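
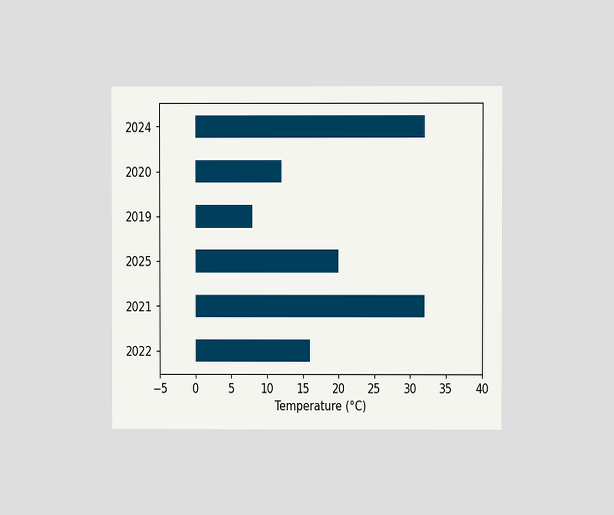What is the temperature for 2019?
The chart is viewed at a slight angle. Reading along the chart's x-axis, the 2019 bar reaches 8°C.

8°C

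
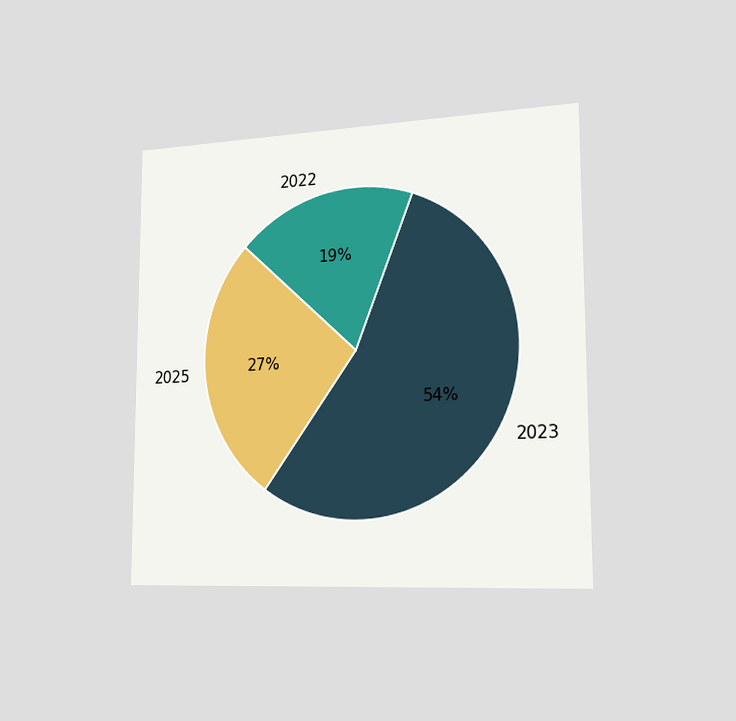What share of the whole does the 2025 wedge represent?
The chart is viewed slightly from the right. The 2025 slice takes up 27% of the pie.

27%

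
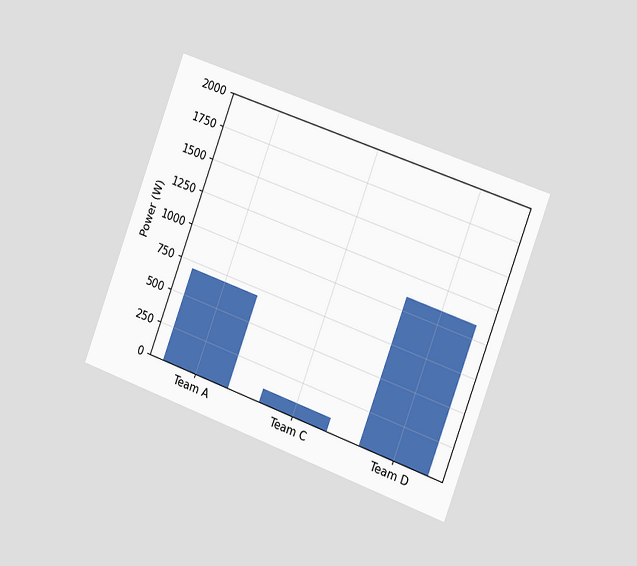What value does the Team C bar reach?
100W

The chart is tilted about 20° clockwise and viewed slightly from the right. Reading along the chart's y-axis, the Team C bar reaches 100W.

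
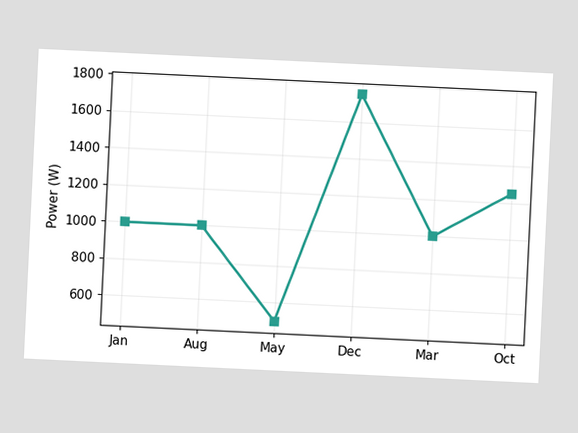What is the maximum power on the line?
1750W

The chart is tilted about 3° clockwise. The highest point is at Dec, and reading across to the y-axis gives 1750W.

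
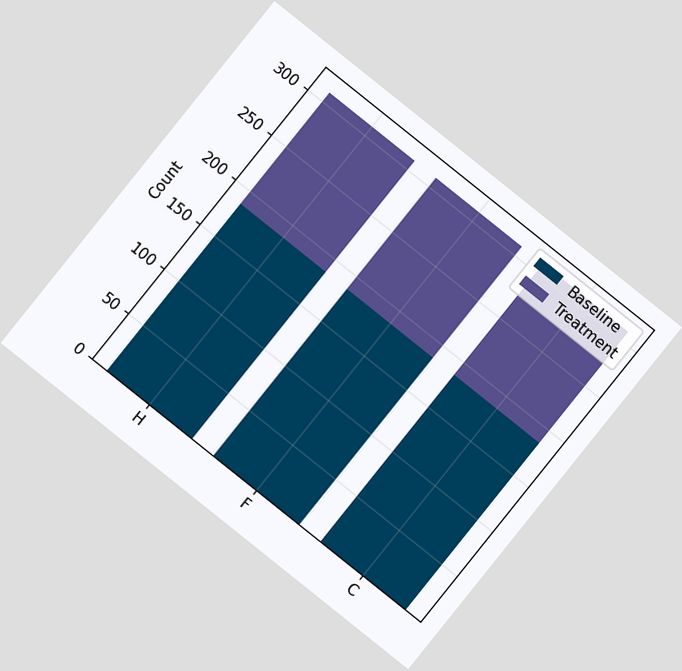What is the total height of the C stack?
The chart is tilted about 39° clockwise. The C stack's top reaches 310 on the y-axis.

310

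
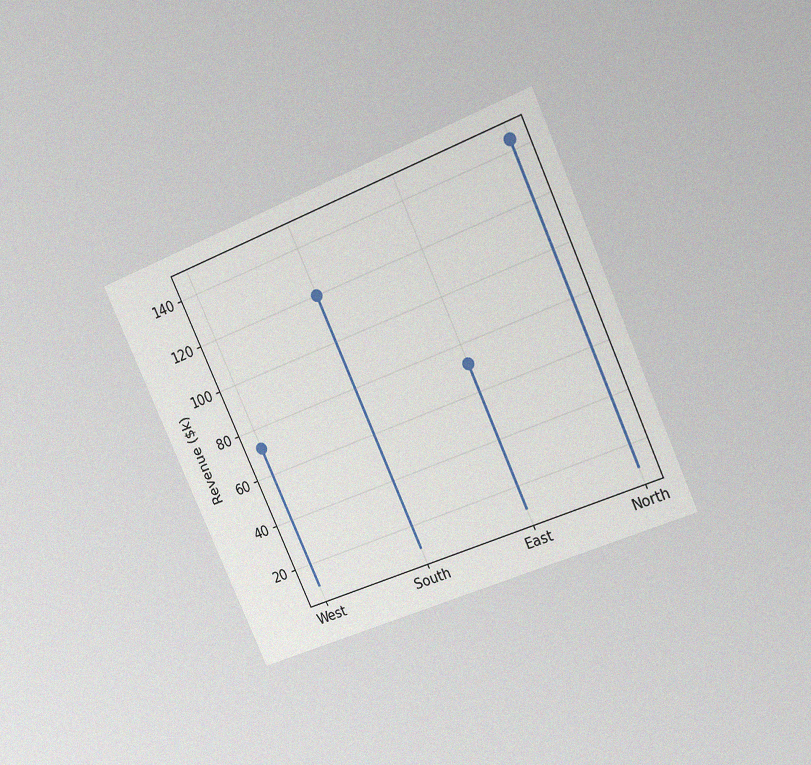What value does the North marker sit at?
$144k

The chart is tilted about 24° counter-clockwise and viewed at a slight angle, with some photo noise. The North marker sits at $144k.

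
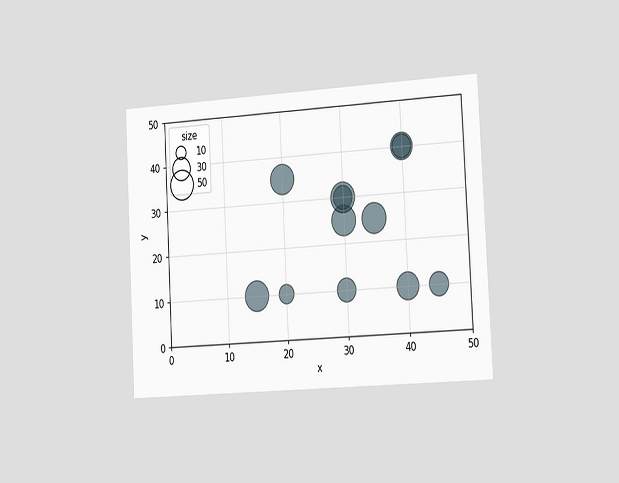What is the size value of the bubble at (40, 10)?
The chart is tilted about 3° counter-clockwise and viewed slightly from the right. Matching the bubble at (40, 10) against the size legend gives 40.

40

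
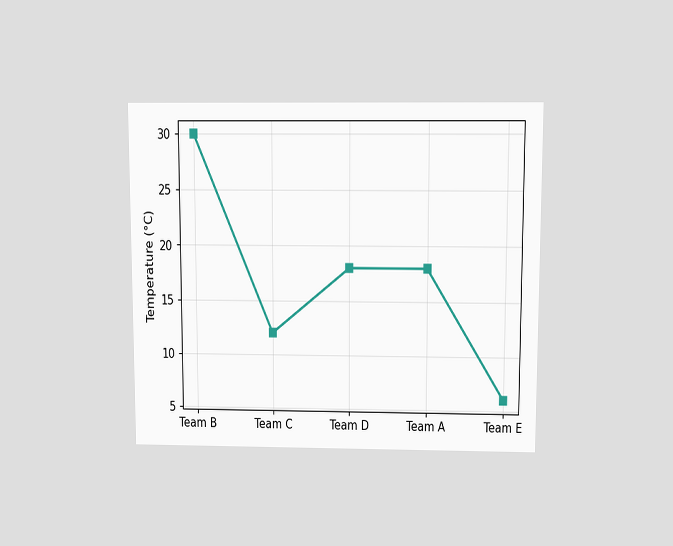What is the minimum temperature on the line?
6°C

The chart is viewed slightly from above. The lowest point is at Team E, and reading across to the y-axis gives 6°C.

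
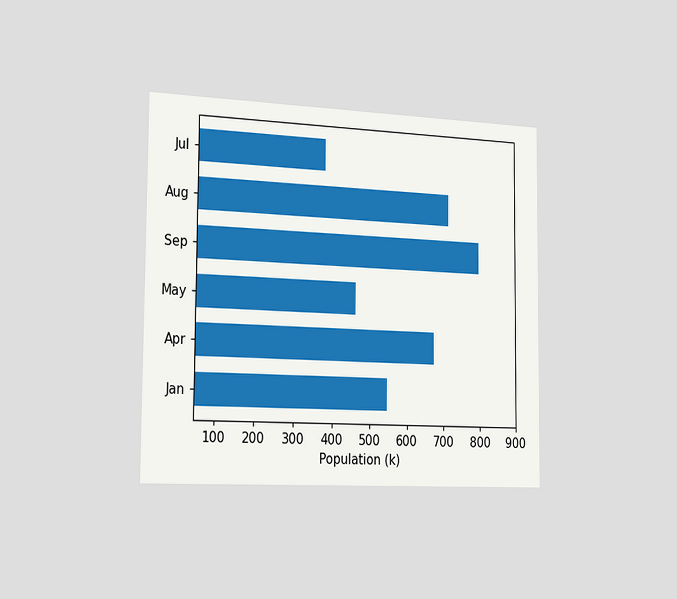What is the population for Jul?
The chart is viewed slightly from the left. Reading along the chart's x-axis, the Jul bar reaches 378k.

378k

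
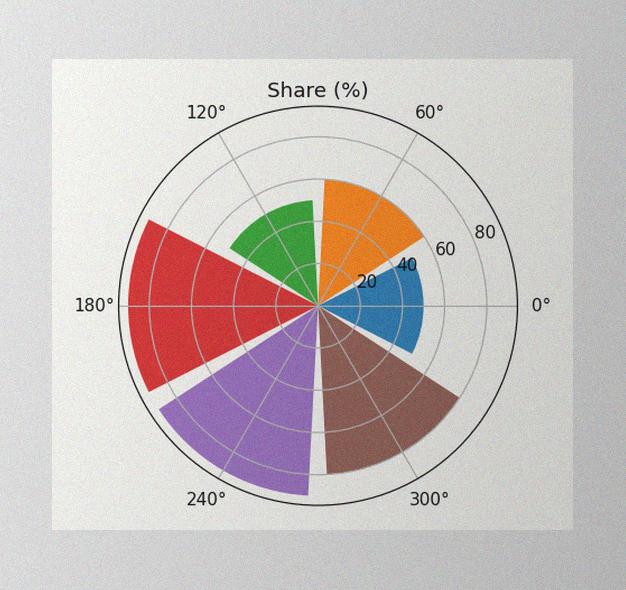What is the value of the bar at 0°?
50%

The image has some photo noise and uneven lighting. The bar at 0° reaches 50% on the radial axis.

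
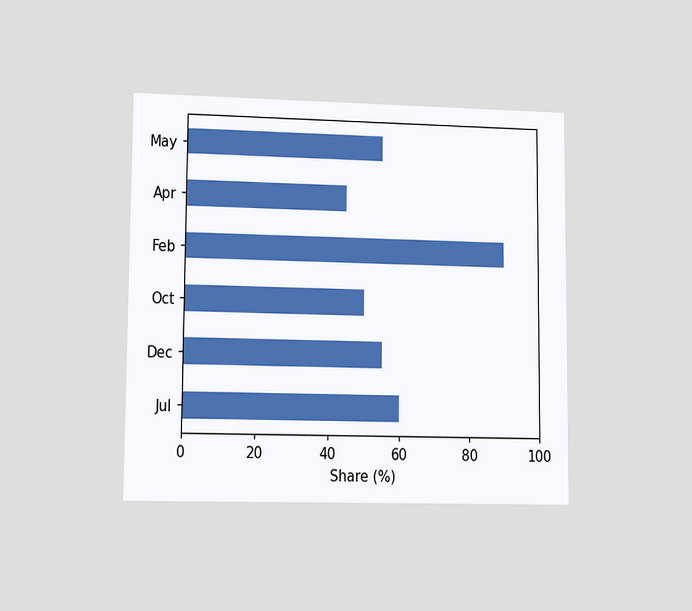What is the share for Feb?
The chart is viewed at a slight angle. Reading along the chart's x-axis, the Feb bar reaches 90%.

90%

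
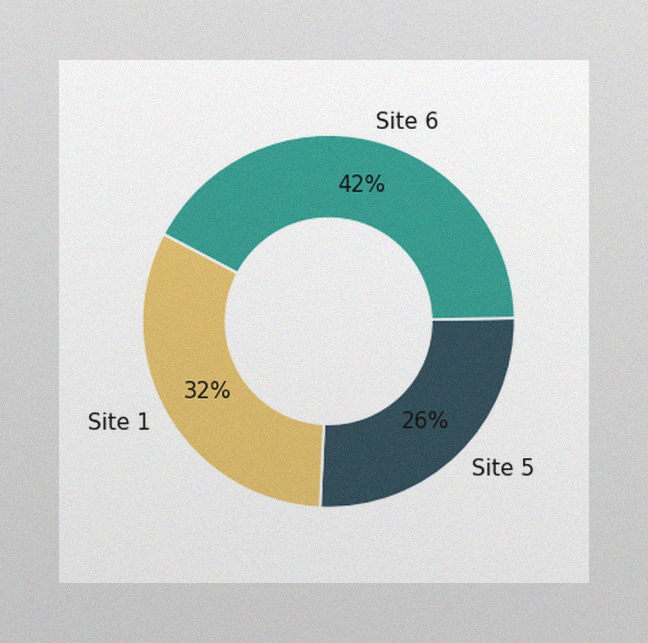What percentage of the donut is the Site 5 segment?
The image has some photo noise and uneven lighting. The Site 5 segment takes up 26% of the ring.

26%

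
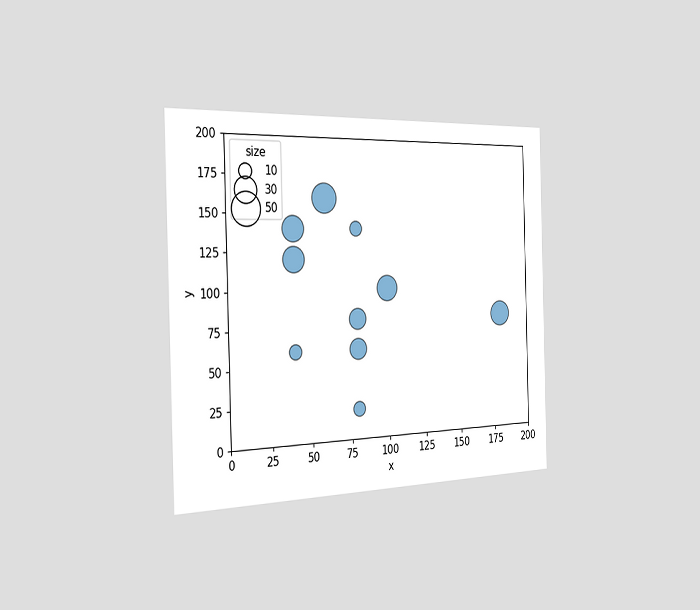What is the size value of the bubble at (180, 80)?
30

The chart is viewed slightly from the left. Matching the bubble at (180, 80) against the size legend gives 30.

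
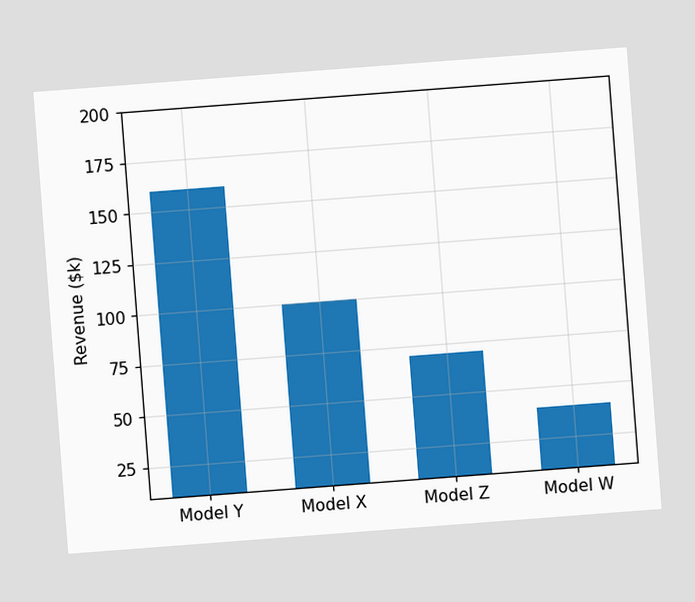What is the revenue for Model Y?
The chart is tilted about 4° counter-clockwise. Reading along the chart's y-axis, the Model Y bar reaches $160k.

$160k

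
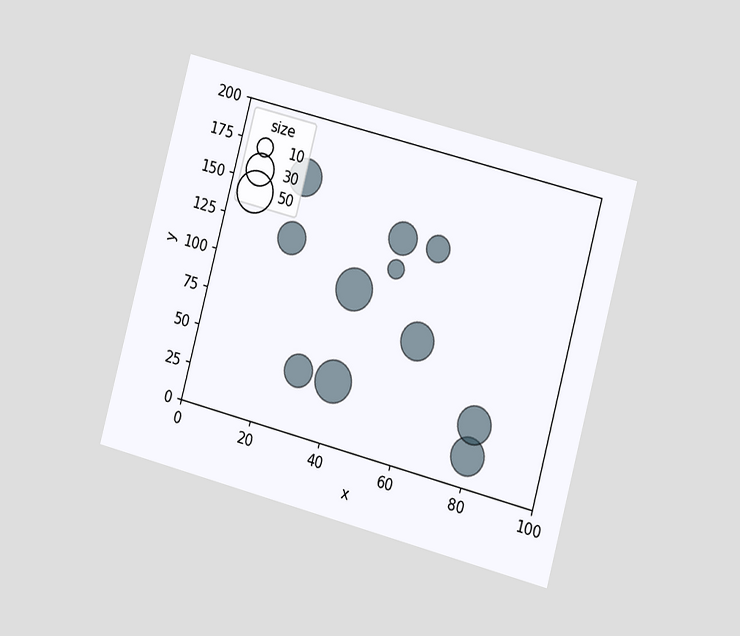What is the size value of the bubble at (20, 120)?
The chart is tilted about 15° clockwise and viewed slightly from the right. Matching the bubble at (20, 120) against the size legend gives 30.

30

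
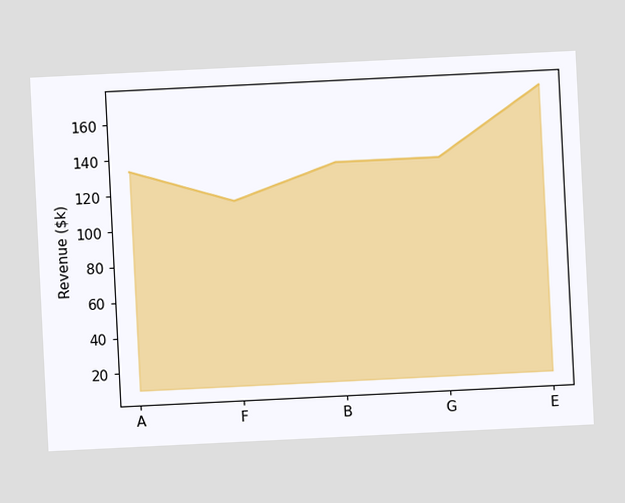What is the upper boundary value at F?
$114k

The chart is tilted about 3° counter-clockwise. At F the upper boundary is at $114k.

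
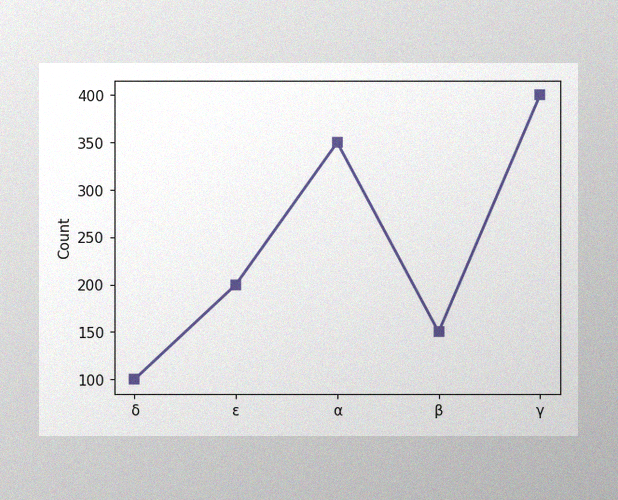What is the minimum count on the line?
100

The image has some photo noise and uneven lighting. The lowest point is at δ, and reading across to the y-axis gives 100.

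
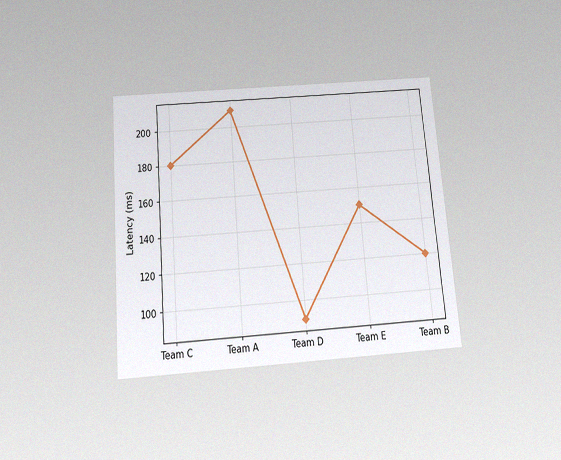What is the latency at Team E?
150ms

The chart is tilted about 5° counter-clockwise and viewed slightly from below, with some photo noise. At Team E, the line is at 150ms.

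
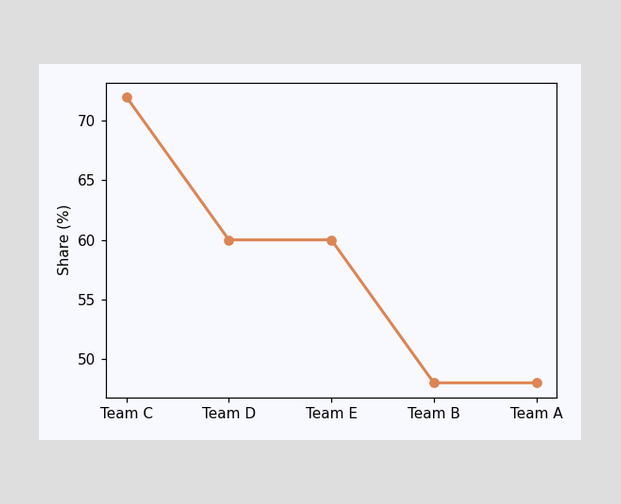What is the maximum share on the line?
72%

The highest point is at Team C, and reading across to the y-axis gives 72%.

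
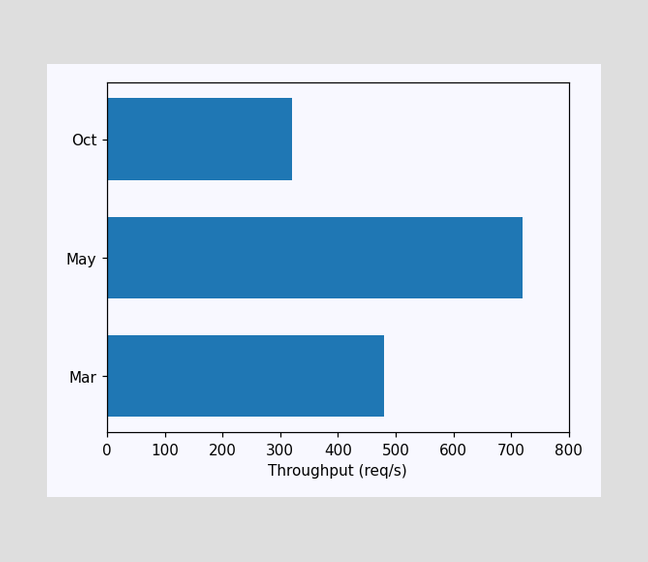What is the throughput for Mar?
Reading along the chart's x-axis, the Mar bar reaches 480req/s.

480req/s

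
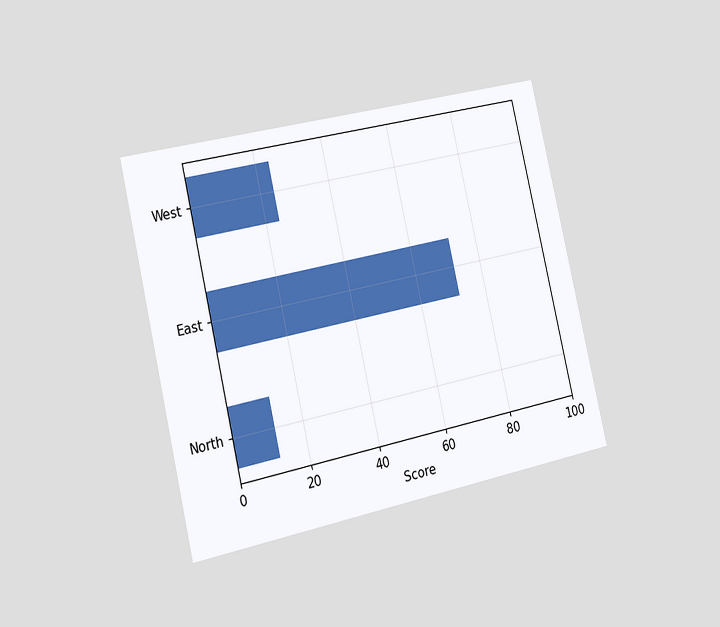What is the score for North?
The chart is tilted about 13° counter-clockwise and viewed slightly from the left. Reading along the chart's x-axis, the North bar reaches 12.

12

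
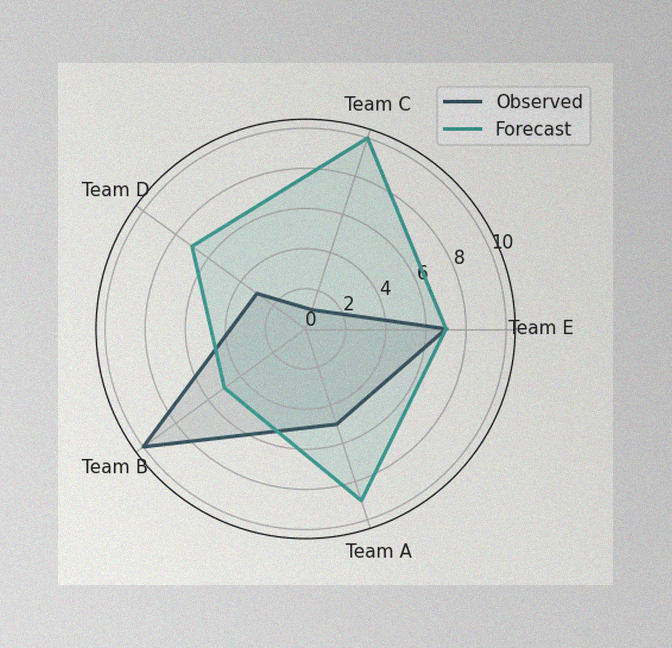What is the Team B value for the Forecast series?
5

The image has some photo noise and uneven lighting. On the Team B axis, Forecast reaches 5.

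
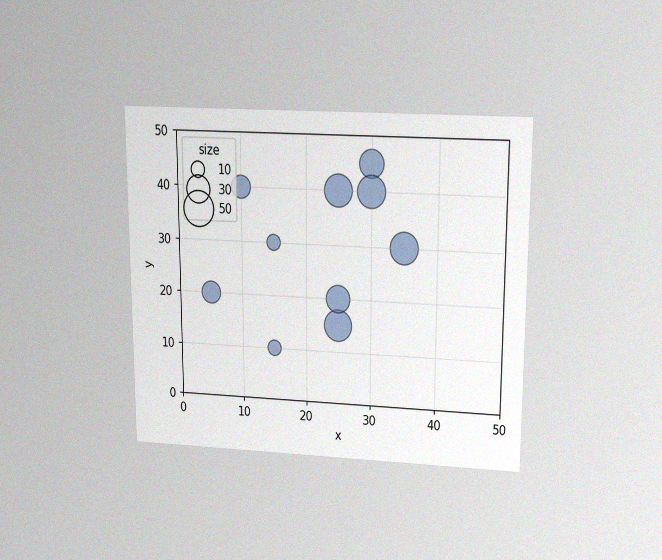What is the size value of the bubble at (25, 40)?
The chart is viewed slightly from above, with some photo noise. Matching the bubble at (25, 40) against the size legend gives 40.

40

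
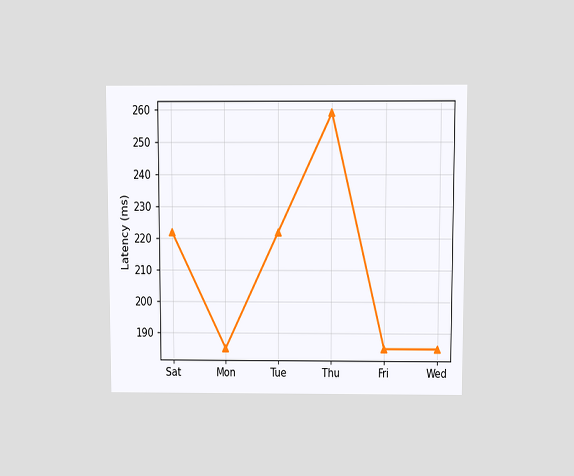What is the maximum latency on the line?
259ms

The chart is viewed slightly from above. The highest point is at Thu, and reading across to the y-axis gives 259ms.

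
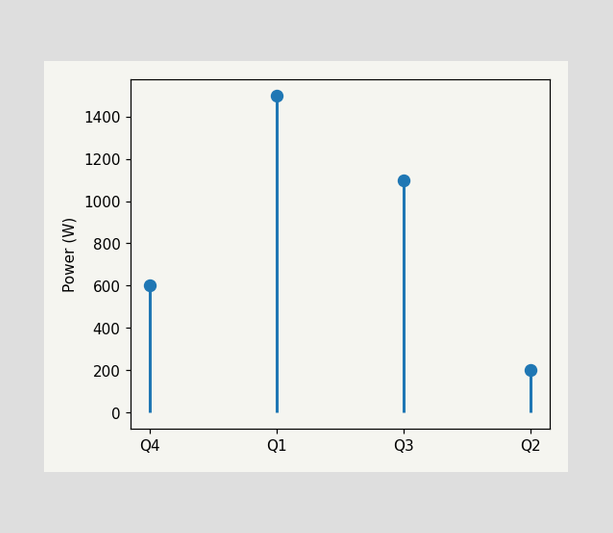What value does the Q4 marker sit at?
600W

The Q4 marker sits at 600W.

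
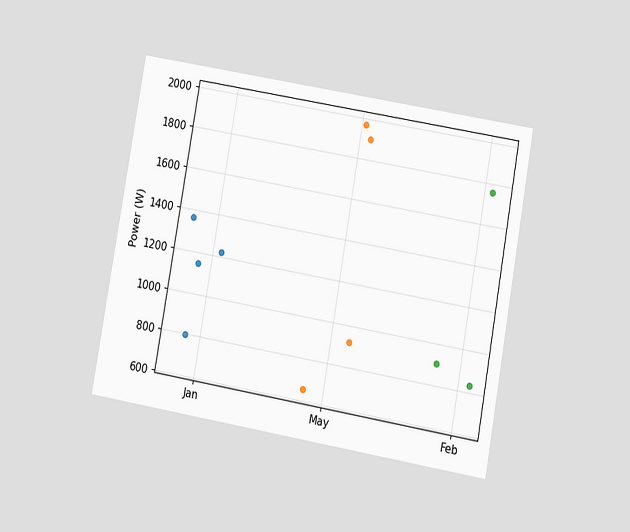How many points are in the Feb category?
The chart is tilted about 10° clockwise and viewed at a slight angle. Counting the markers in the Feb column gives 3.

3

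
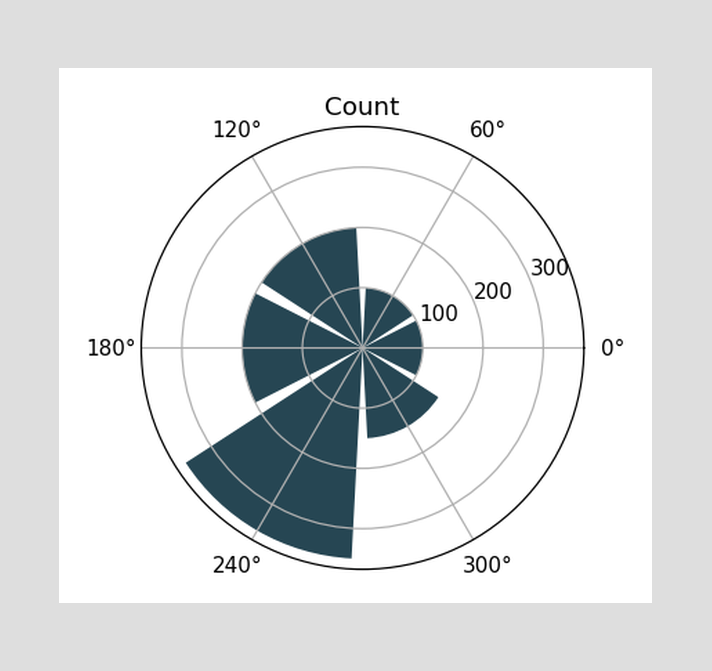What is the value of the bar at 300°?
150

The bar at 300° reaches 150 on the radial axis.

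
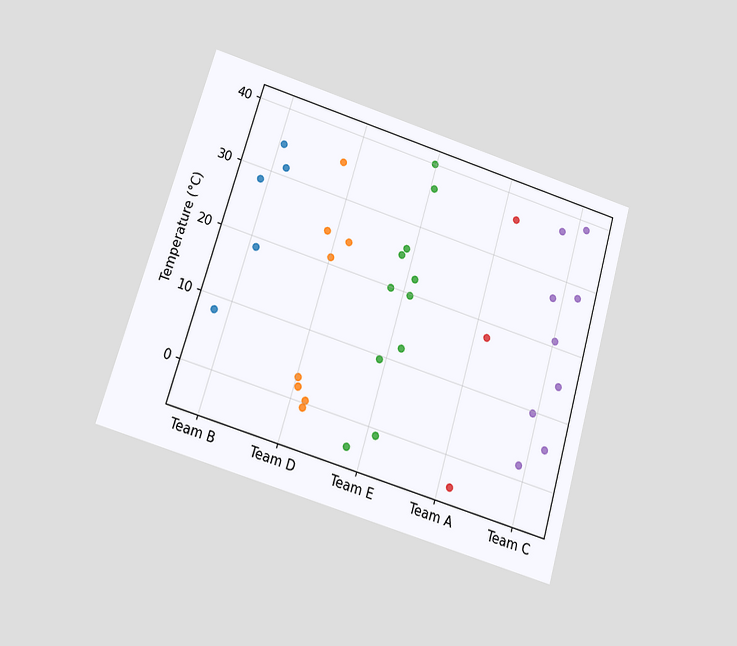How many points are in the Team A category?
The chart is tilted about 16° clockwise and viewed slightly from below. Counting the markers in the Team A column gives 3.

3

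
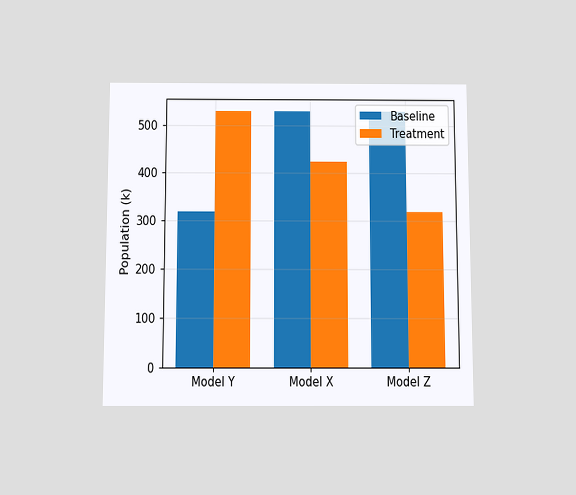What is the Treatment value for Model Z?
The chart is viewed slightly from below. The Treatment bar at Model Z reaches 318k on the y-axis.

318k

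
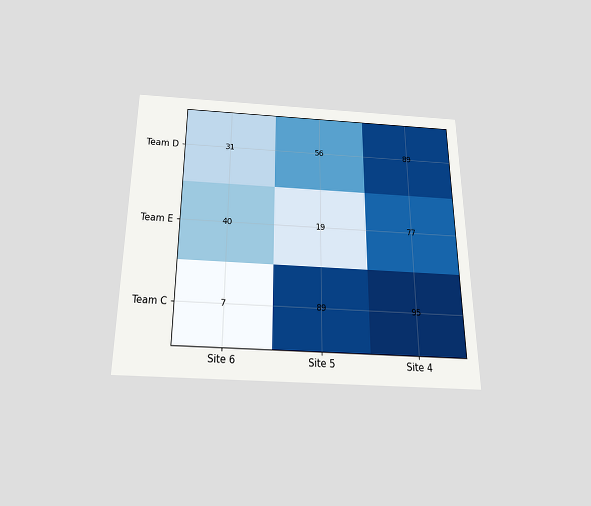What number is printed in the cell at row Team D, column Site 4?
89

The chart is viewed slightly from below. The (Team D, Site 4) cell reads 89.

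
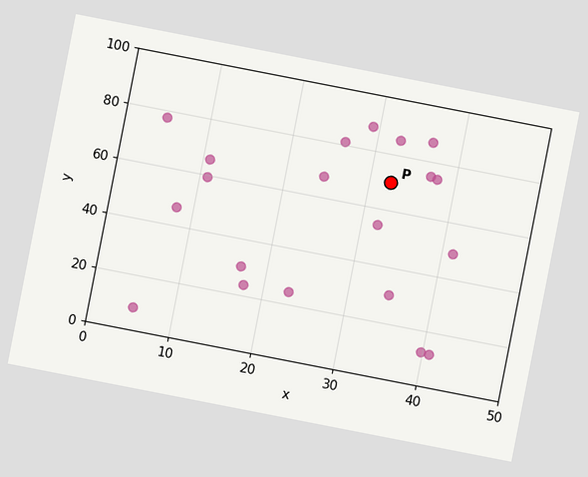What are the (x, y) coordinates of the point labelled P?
The chart is tilted about 11° clockwise. Following the gridlines from P to each axis, P sits at (32.5, 70).

(32.5, 70)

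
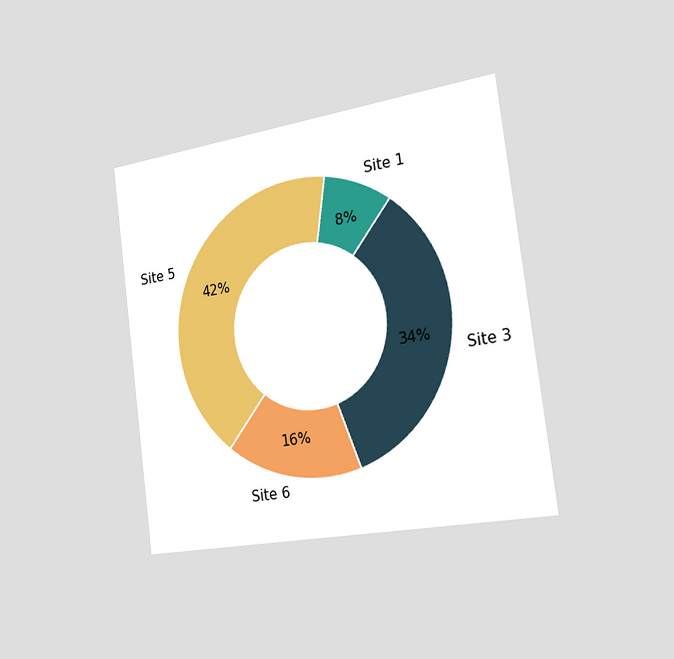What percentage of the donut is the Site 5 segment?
42%

The chart is tilted about 7° counter-clockwise and viewed slightly from the right. The Site 5 segment takes up 42% of the ring.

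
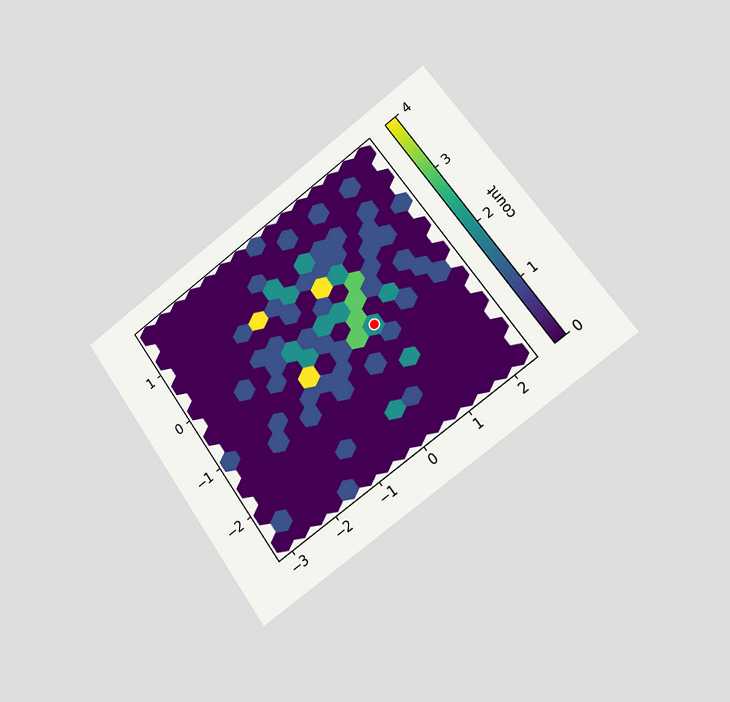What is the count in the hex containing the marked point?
2

The chart is tilted about 36° counter-clockwise and viewed slightly from the right. The marked hex reads 2 on the colorbar.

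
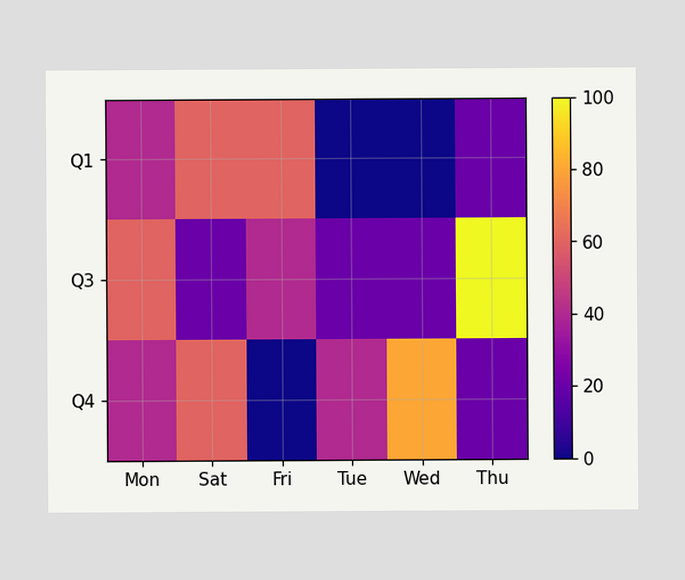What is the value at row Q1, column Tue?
0

Matching cell (Q1, Tue) against the colorbar gives 0.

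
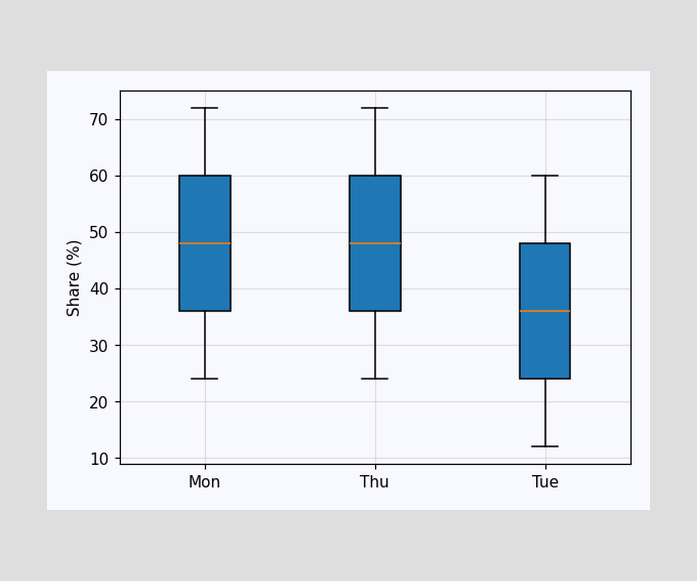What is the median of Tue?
The median line in the Tue box sits at 36%.

36%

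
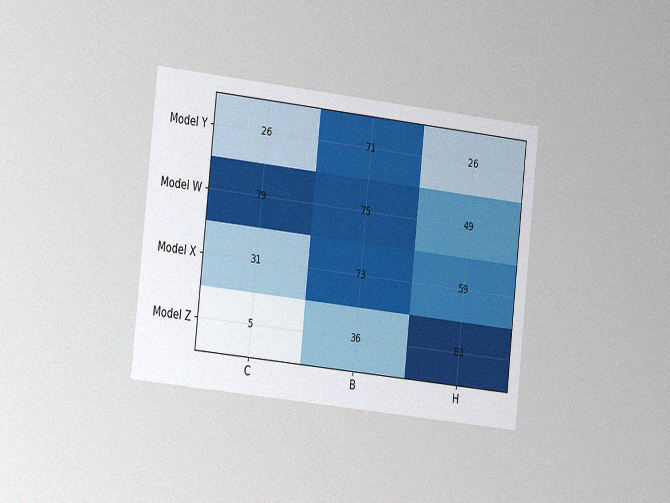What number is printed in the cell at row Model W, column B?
The chart is tilted about 6° clockwise and viewed slightly from the left, with some photo noise. The (Model W, B) cell reads 75.

75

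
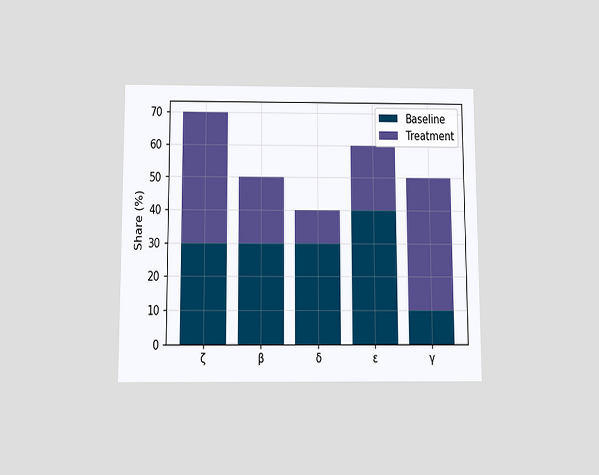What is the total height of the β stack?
The chart is viewed slightly from below. The β stack's top reaches 50% on the y-axis.

50%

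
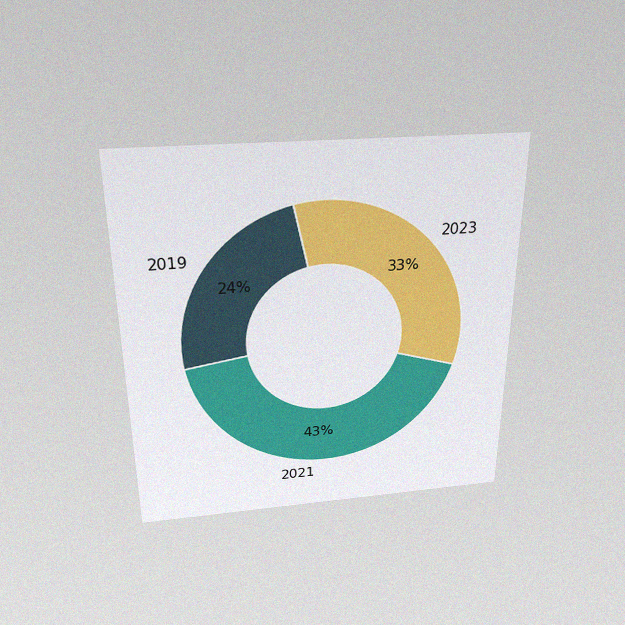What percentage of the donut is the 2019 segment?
The chart is viewed slightly from above, with some photo noise. The 2019 segment takes up 24% of the ring.

24%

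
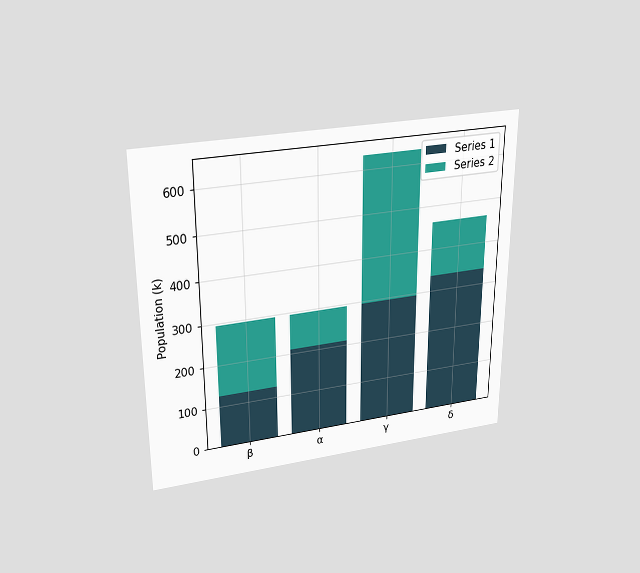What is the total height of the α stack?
294k

The chart is viewed slightly from above. The α stack's top reaches 294k on the y-axis.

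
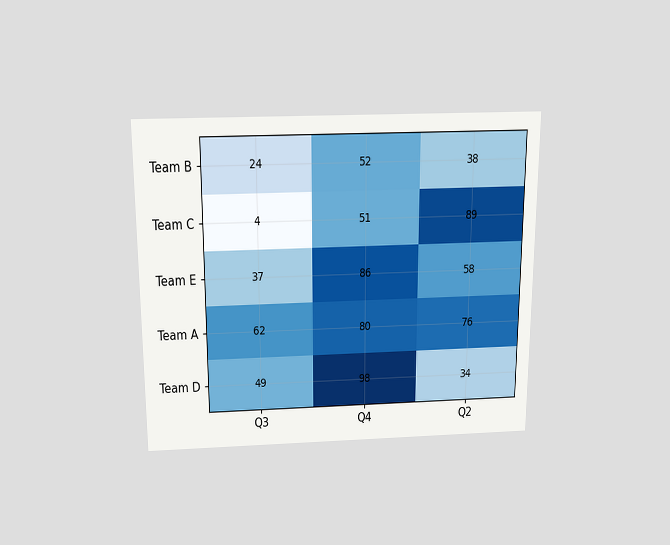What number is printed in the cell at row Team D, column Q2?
34

The chart is viewed slightly from above. The (Team D, Q2) cell reads 34.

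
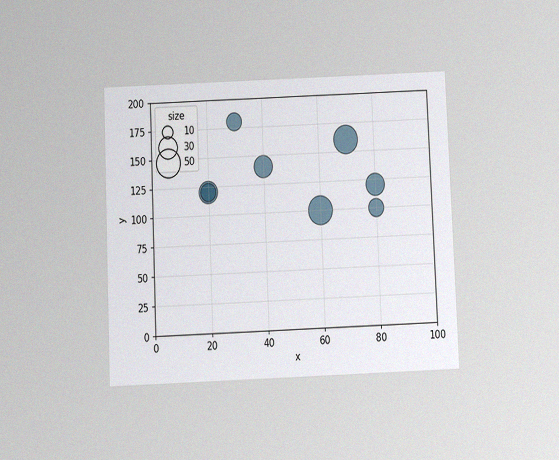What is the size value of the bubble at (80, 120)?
The chart is tilted about 2° counter-clockwise and viewed slightly from below, with some photo noise. Matching the bubble at (80, 120) against the size legend gives 30.

30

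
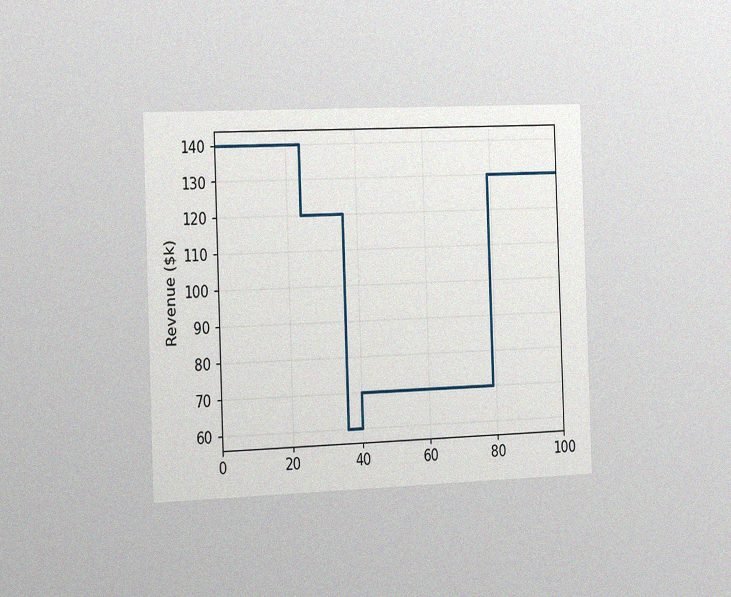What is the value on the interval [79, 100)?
$130k

The chart is tilted about 2° counter-clockwise and viewed slightly from the left, with some photo noise. On [79, 100) the step sits at $130k.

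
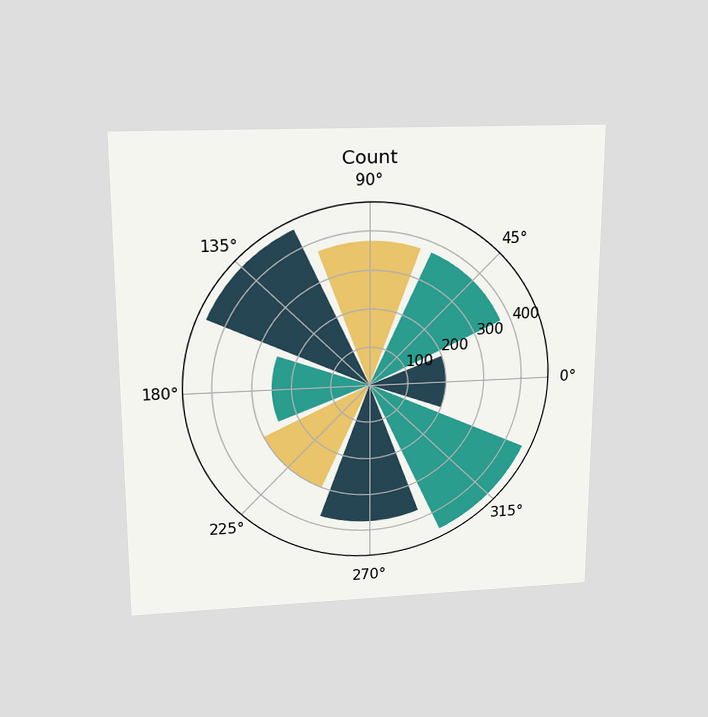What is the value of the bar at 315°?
450

The chart is viewed slightly from above. The bar at 315° reaches 450 on the radial axis.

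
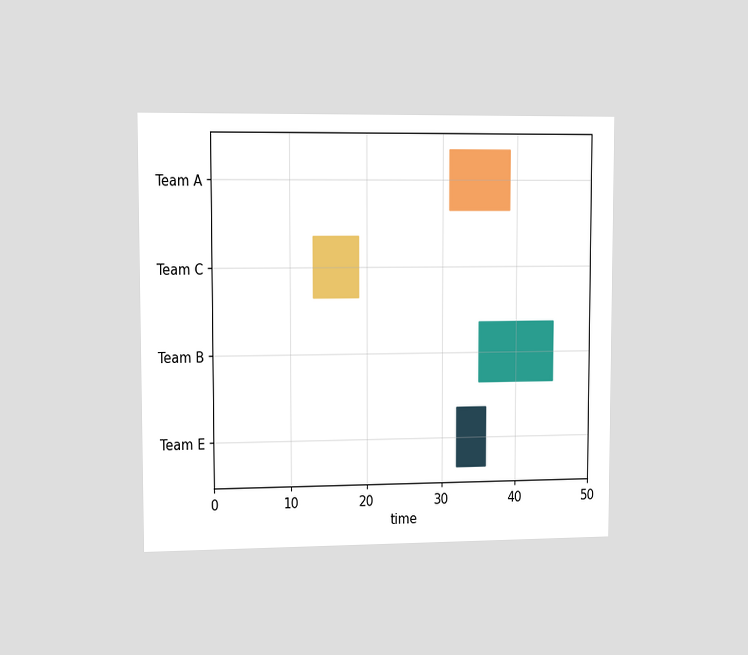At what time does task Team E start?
32

The chart is viewed slightly from the left. The Team E bar begins at t=32.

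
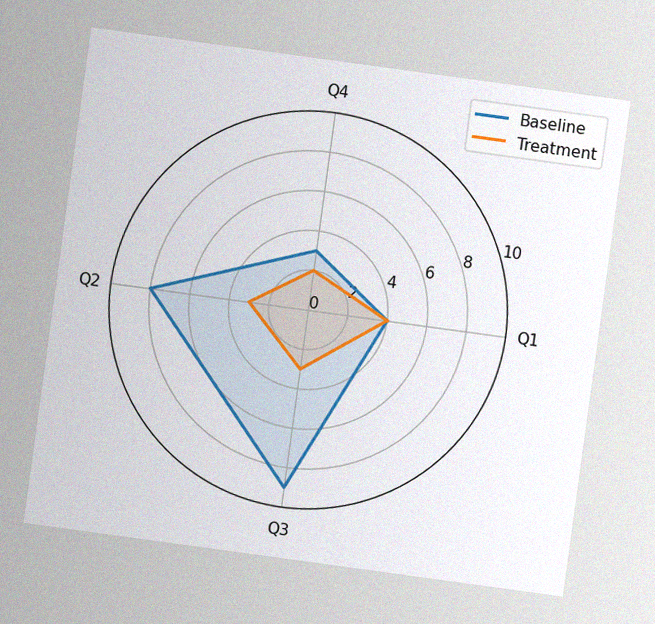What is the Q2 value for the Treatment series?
The chart is tilted about 8° clockwise, with some photo noise. On the Q2 axis, Treatment reaches 3.

3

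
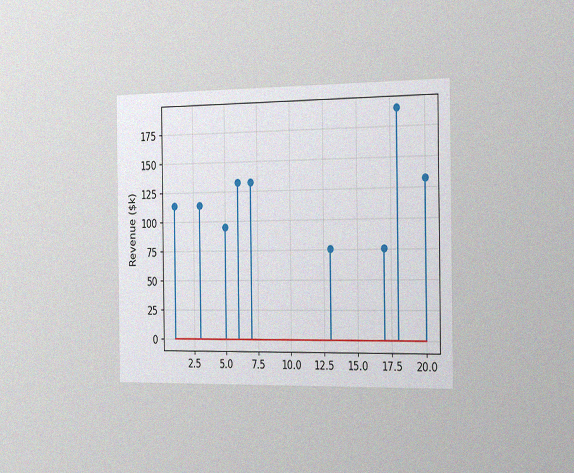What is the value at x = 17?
$76k

The chart is viewed slightly from the right, with some photo noise. The stem at x=17 reaches $76k.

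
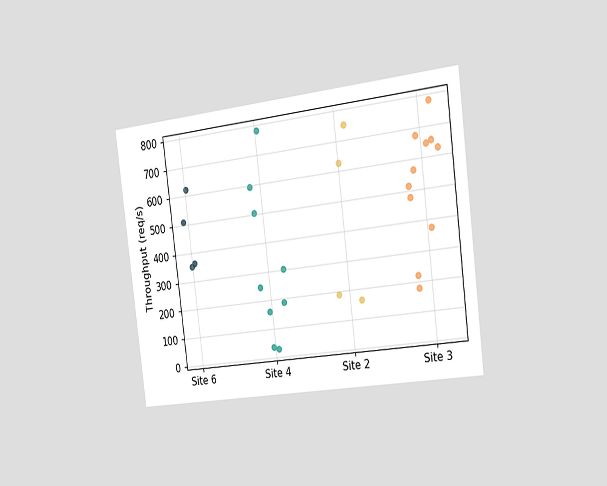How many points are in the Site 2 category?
4

The chart is tilted about 7° counter-clockwise and viewed slightly from the right. Counting the markers in the Site 2 column gives 4.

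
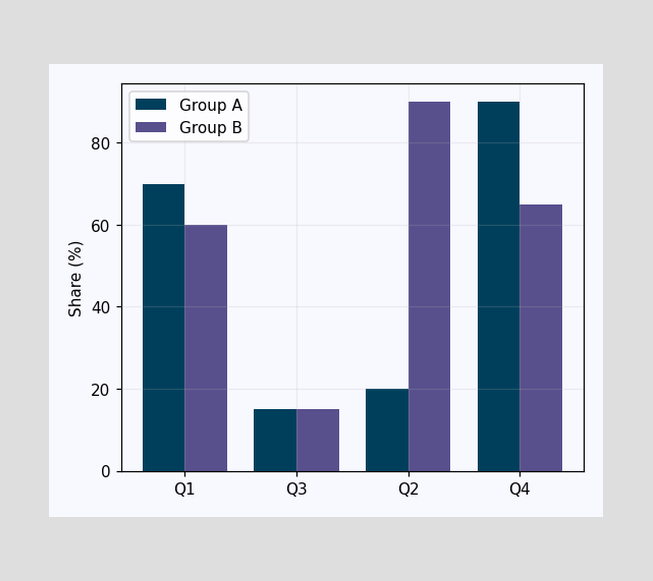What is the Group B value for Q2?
90%

The Group B bar at Q2 reaches 90% on the y-axis.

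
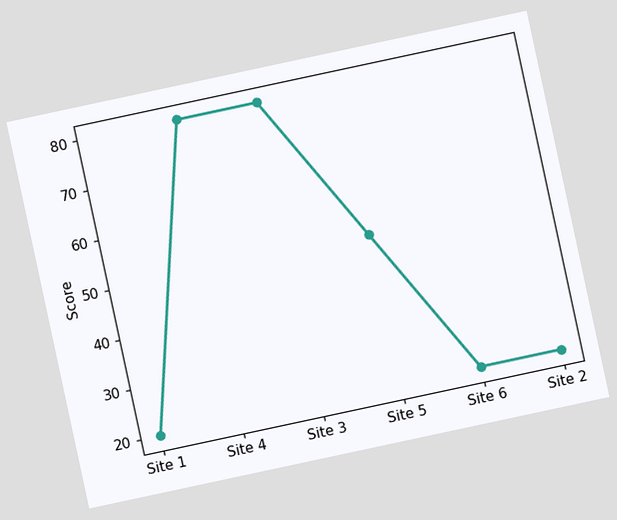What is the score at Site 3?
The chart is tilted about 12° counter-clockwise. At Site 3, the line is at 80.

80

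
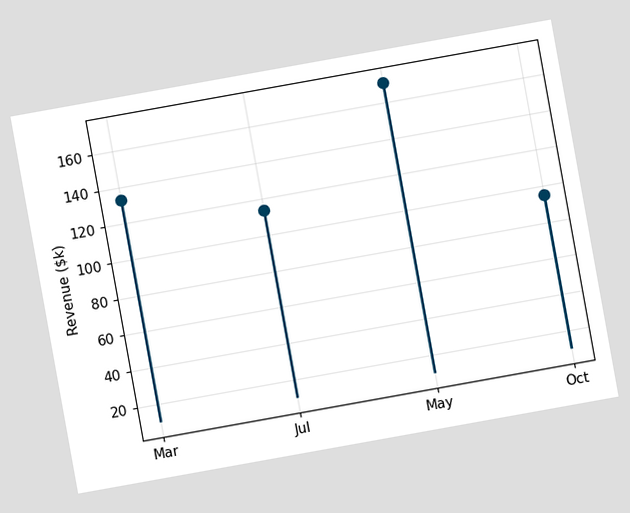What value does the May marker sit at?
$171k

The chart is tilted about 10° counter-clockwise. The May marker sits at $171k.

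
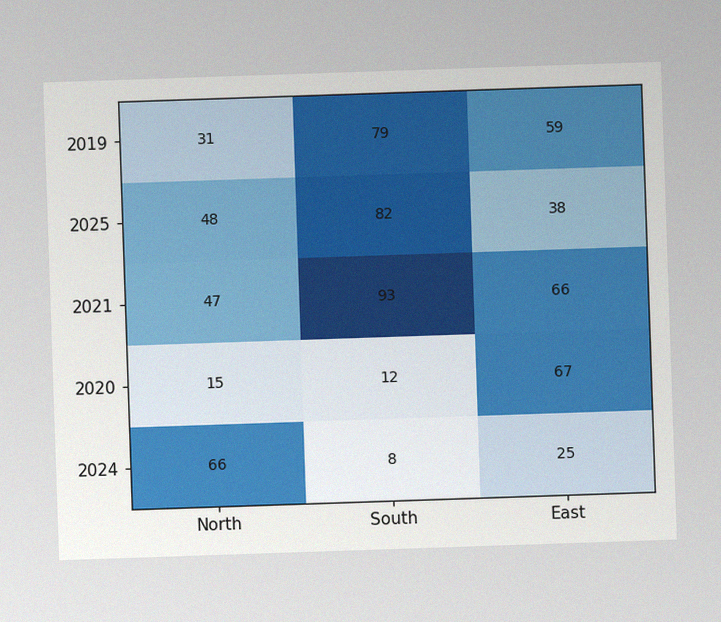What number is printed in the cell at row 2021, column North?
47

The image has some photo noise and uneven lighting. The (2021, North) cell reads 47.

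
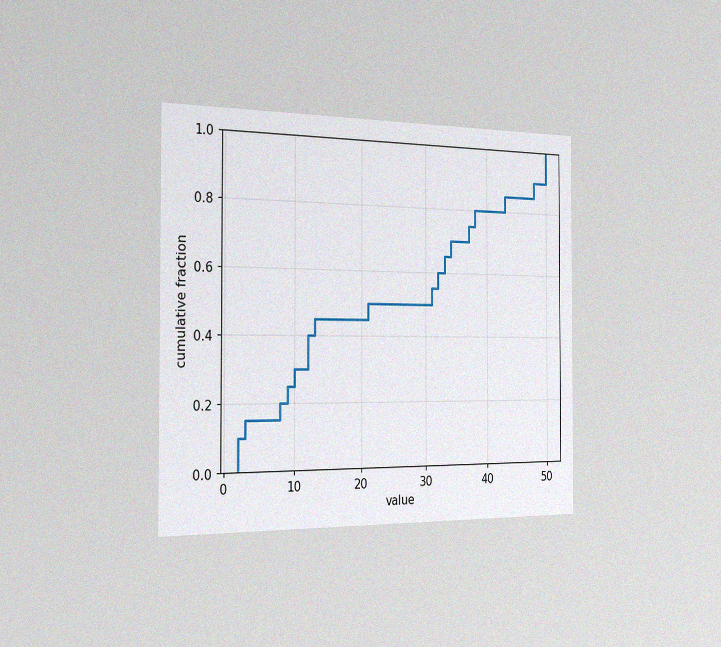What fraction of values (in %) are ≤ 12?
The chart is viewed slightly from the left, with some photo noise. At x=12 the ECDF step is at 40%.

40%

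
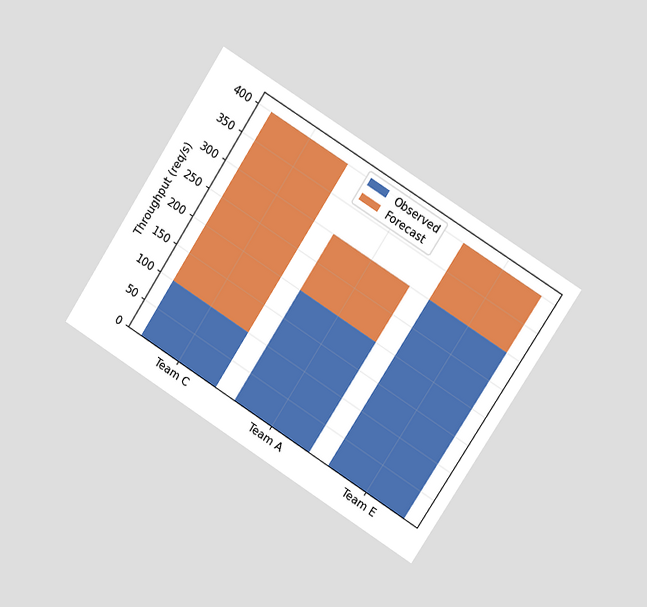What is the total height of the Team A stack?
300req/s

The chart is tilted about 33° clockwise and viewed slightly from the right. The Team A stack's top reaches 300req/s on the y-axis.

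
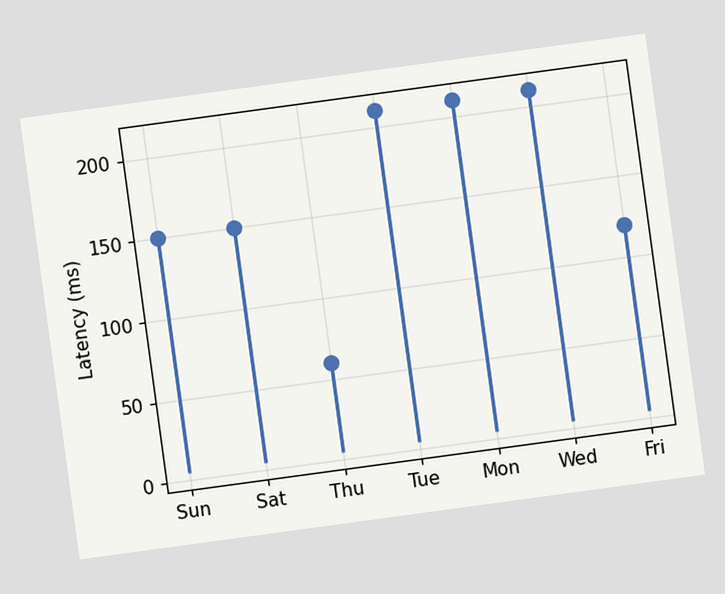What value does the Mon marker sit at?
210ms

The chart is tilted about 8° counter-clockwise. The Mon marker sits at 210ms.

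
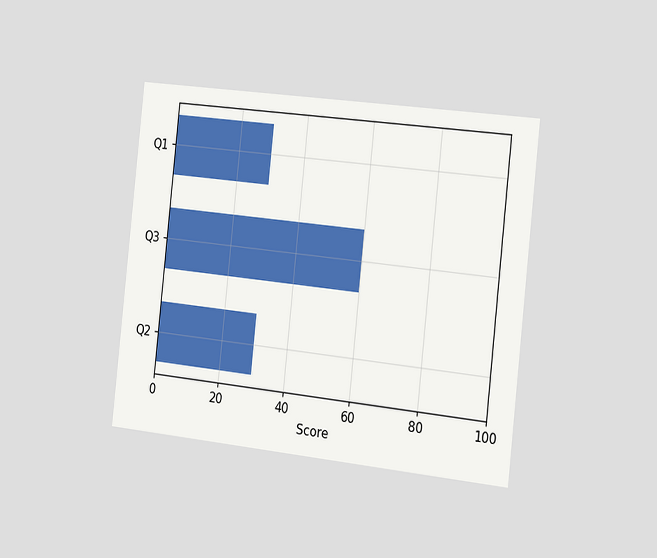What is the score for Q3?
The chart is tilted about 6° clockwise and viewed slightly from the right. Reading along the chart's x-axis, the Q3 bar reaches 60.

60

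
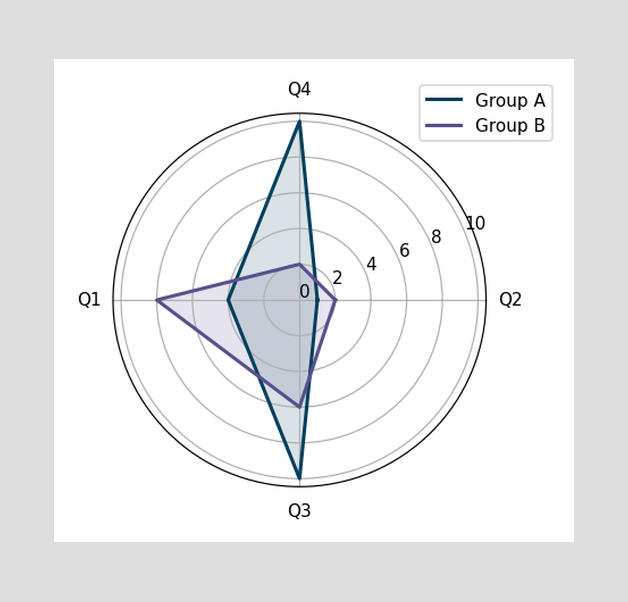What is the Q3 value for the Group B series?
On the Q3 axis, Group B reaches 6.

6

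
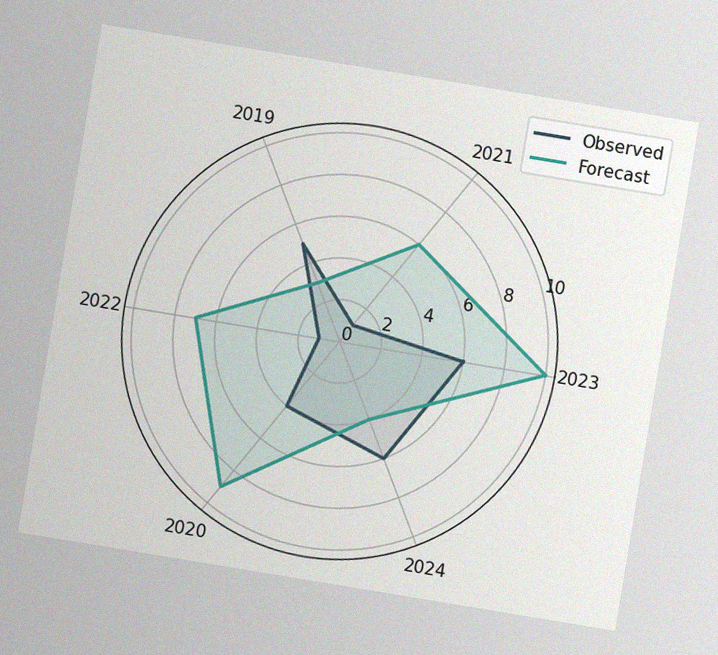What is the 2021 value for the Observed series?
The chart is tilted about 9° clockwise, with some photo noise. On the 2021 axis, Observed reaches 1.

1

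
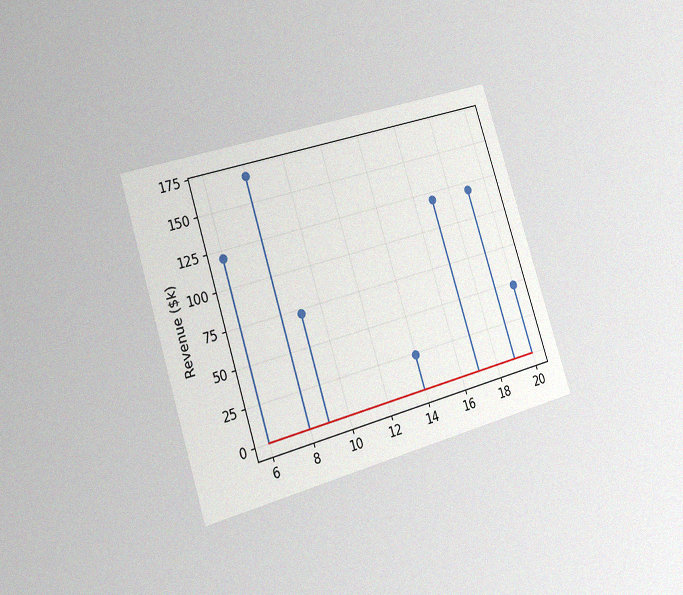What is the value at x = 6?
$120k

The chart is tilted about 18° counter-clockwise and viewed slightly from the left, with some photo noise. The stem at x=6 reaches $120k.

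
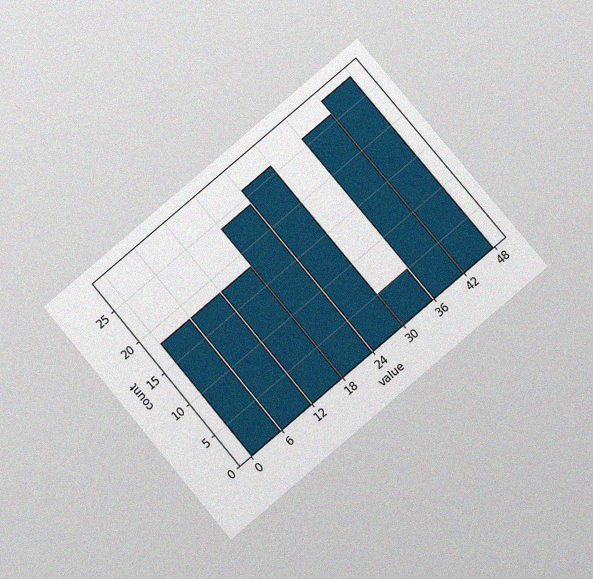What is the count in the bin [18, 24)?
The chart is tilted about 40° counter-clockwise and viewed at a slight angle, with some photo noise. The [18, 24) bin has height 24.

24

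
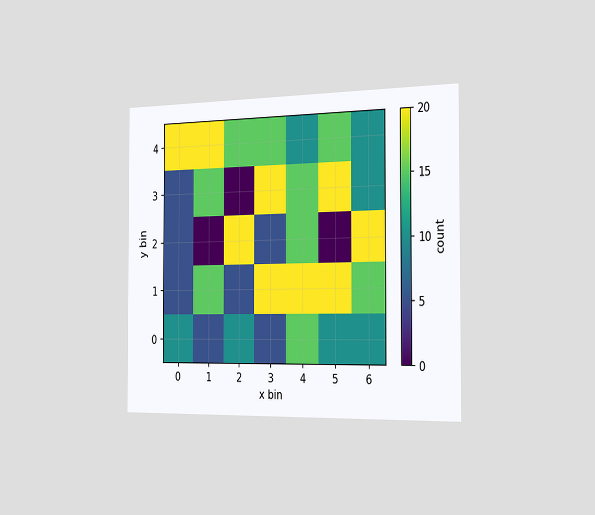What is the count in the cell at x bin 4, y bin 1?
20

The chart is viewed slightly from the right. Matching the cell (4, 1) against the colorbar gives 20.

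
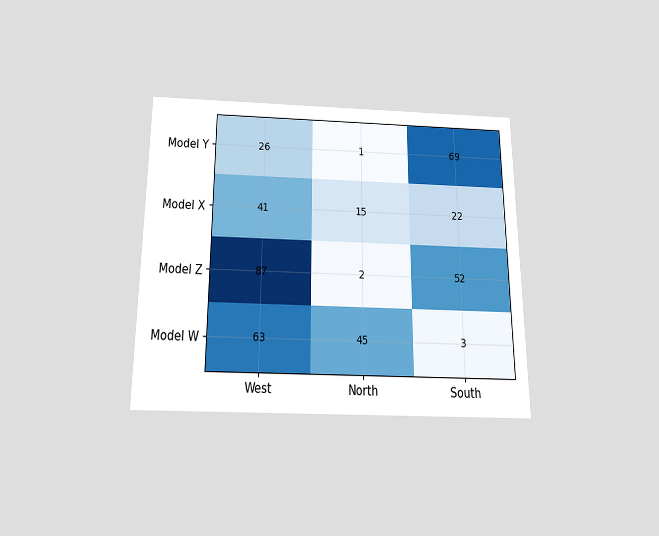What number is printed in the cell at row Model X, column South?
The chart is viewed slightly from below. The (Model X, South) cell reads 22.

22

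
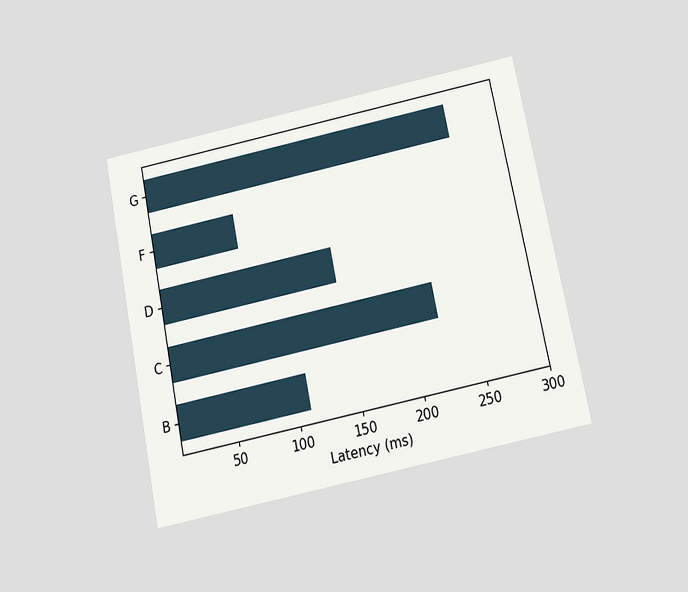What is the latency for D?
148ms

The chart is tilted about 11° counter-clockwise and viewed slightly from below. Reading along the chart's x-axis, the D bar reaches 148ms.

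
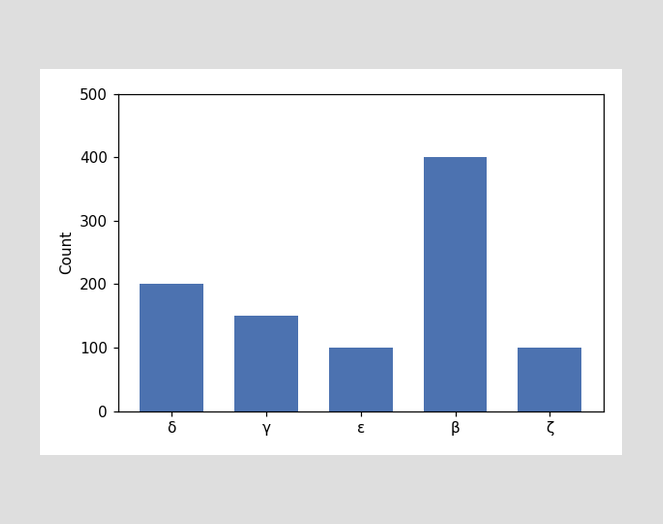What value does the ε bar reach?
Reading along the chart's y-axis, the ε bar reaches 100.

100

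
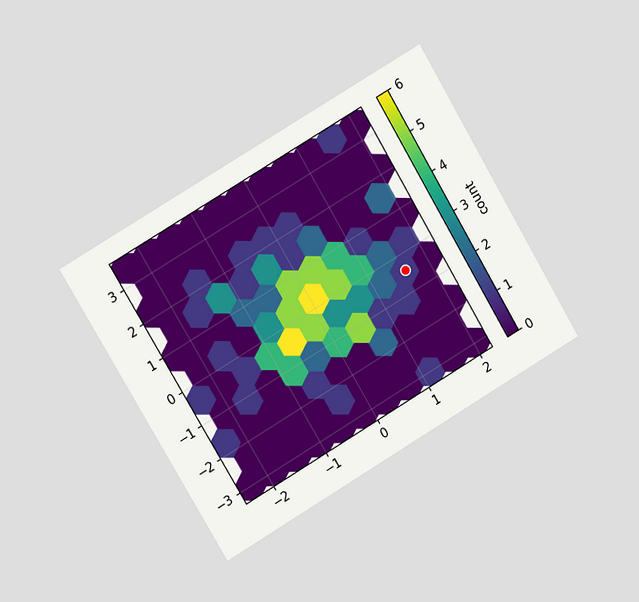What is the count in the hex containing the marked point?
The chart is tilted about 31° counter-clockwise and viewed at a slight angle. The marked hex reads 1 on the colorbar.

1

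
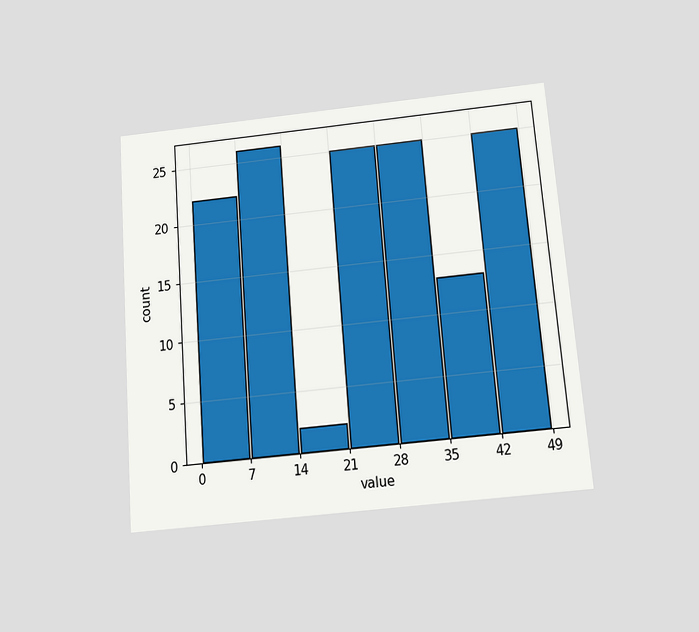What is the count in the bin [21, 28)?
25

The chart is tilted about 5° counter-clockwise and viewed slightly from below. The [21, 28) bin has height 25.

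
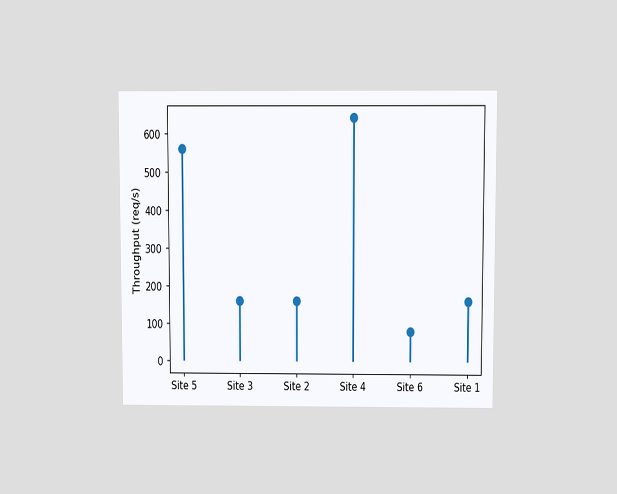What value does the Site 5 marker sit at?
The chart is viewed slightly from above. The Site 5 marker sits at 560req/s.

560req/s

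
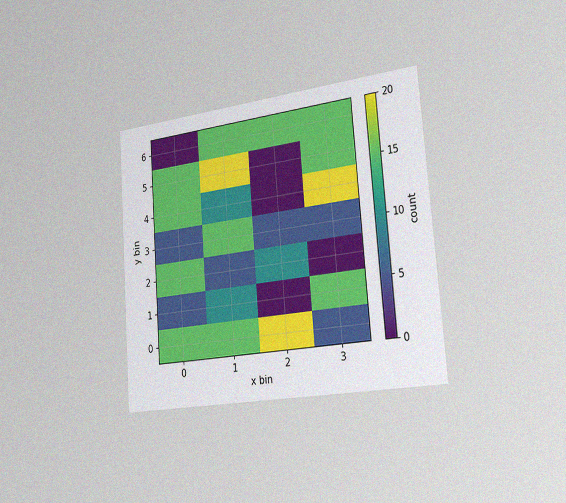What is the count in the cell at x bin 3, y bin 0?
5

The chart is tilted about 4° counter-clockwise and viewed slightly from the right, with some photo noise. Matching the cell (3, 0) against the colorbar gives 5.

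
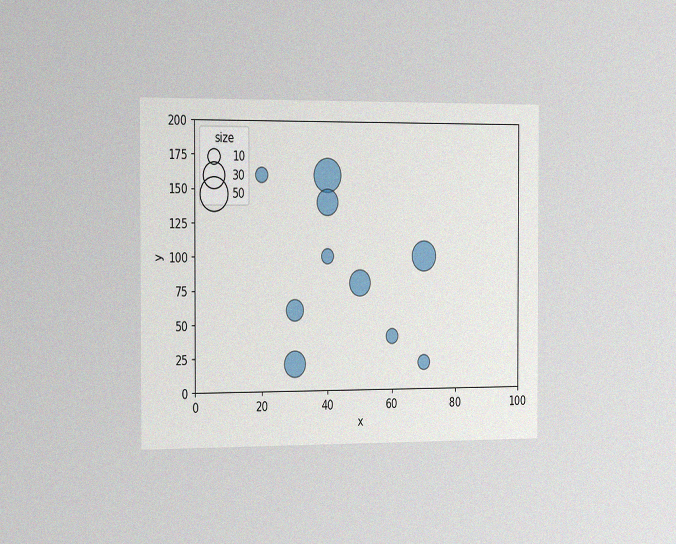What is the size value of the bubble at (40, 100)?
10

The chart is viewed slightly from the left, with some photo noise. Matching the bubble at (40, 100) against the size legend gives 10.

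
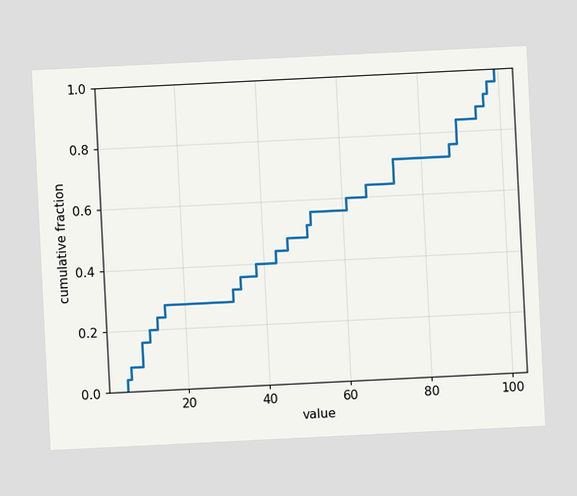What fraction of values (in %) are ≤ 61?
60%

The chart is tilted about 3° counter-clockwise. At x=61 the ECDF step is at 60%.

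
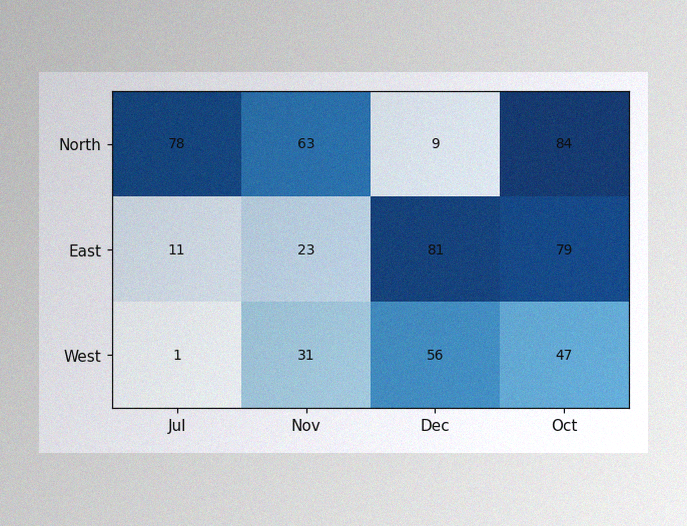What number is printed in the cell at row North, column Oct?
84

The image has some photo noise and uneven lighting. The (North, Oct) cell reads 84.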